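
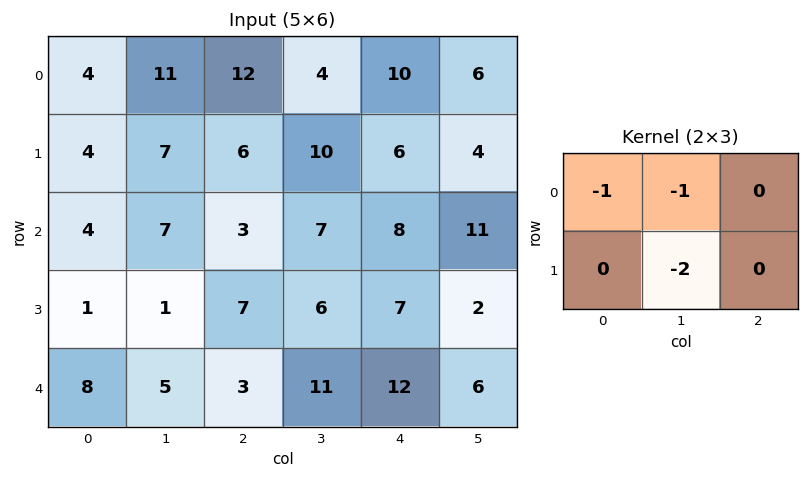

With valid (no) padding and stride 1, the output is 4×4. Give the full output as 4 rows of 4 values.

-29 -35 -36 -26
-25 -19 -30 -32
-13 -24 -22 -29
-12 -14 -35 -37

Output[0,0]: The receptive field on the input at this output position is [4 11 12 / 4 7 6]. Elementwise product with the kernel and sum: 4·-1 + 11·-1 + 7·-2.
Output[0,1]: The receptive field on the input at this output position is [11 12 4 / 7 6 10]. Elementwise product with the kernel and sum: 11·-1 + 12·-1 + 6·-2.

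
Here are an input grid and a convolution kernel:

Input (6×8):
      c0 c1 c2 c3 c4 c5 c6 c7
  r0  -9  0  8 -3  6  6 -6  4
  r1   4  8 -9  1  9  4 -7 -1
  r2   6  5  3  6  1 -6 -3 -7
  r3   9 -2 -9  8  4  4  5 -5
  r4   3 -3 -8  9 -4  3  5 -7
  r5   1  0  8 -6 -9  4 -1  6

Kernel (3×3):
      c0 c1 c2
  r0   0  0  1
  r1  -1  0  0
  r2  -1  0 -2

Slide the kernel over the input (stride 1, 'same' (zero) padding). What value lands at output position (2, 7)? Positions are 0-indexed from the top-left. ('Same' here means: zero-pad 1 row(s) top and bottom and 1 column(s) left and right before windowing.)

-2

The receptive field on the zero-padded input at this output position is [-7 -1 0 / -3 -7 0 / 5 -5 0]. Elementwise product with the kernel and sum: 0·1 + -3·-1 + 5·-1 + 0·-2.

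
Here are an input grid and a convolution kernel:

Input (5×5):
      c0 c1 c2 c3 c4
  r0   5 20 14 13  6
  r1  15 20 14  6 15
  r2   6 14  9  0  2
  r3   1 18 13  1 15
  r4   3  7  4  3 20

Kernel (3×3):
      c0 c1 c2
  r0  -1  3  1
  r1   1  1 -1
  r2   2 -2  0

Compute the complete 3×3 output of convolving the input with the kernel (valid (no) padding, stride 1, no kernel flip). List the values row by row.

Output[0,0]: The receptive field on the input at this output position is [5 20 14 / 15 20 14 / 6 14 9]. Elementwise product with the kernel and sum: 5·-1 + 20·3 + 14·1 + 15·1 + 20·1 + 14·-1 + 6·2 + 14·-2.
Output[0,1]: The receptive field on the input at this output position is [20 14 13 / 20 14 6 / 14 9 0]. Elementwise product with the kernel and sum: 20·-1 + 14·3 + 13·1 + 20·1 + 14·1 + 6·-1 + 14·2 + 9·-2.

74 73 54
36 61 50
43 49 -6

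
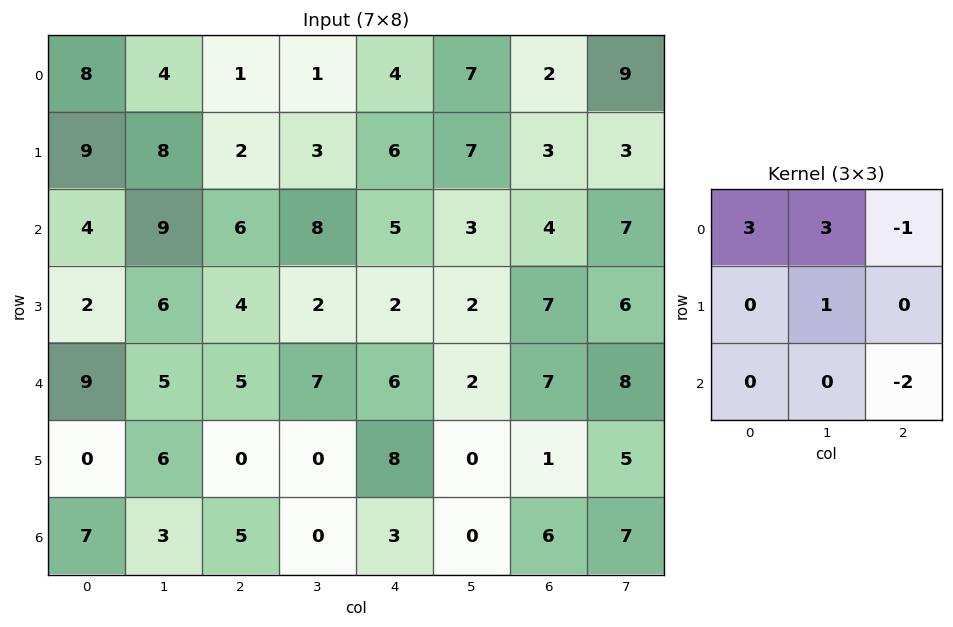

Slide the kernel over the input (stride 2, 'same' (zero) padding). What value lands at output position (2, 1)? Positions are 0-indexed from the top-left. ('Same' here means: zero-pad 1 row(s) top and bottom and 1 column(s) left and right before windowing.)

The receptive field on the zero-padded input at this output position is [6 4 2 / 5 5 7 / 6 0 0]. Elementwise product with the kernel and sum: 6·3 + 4·3 + 2·-1 + 5·1 + 0·-2.

33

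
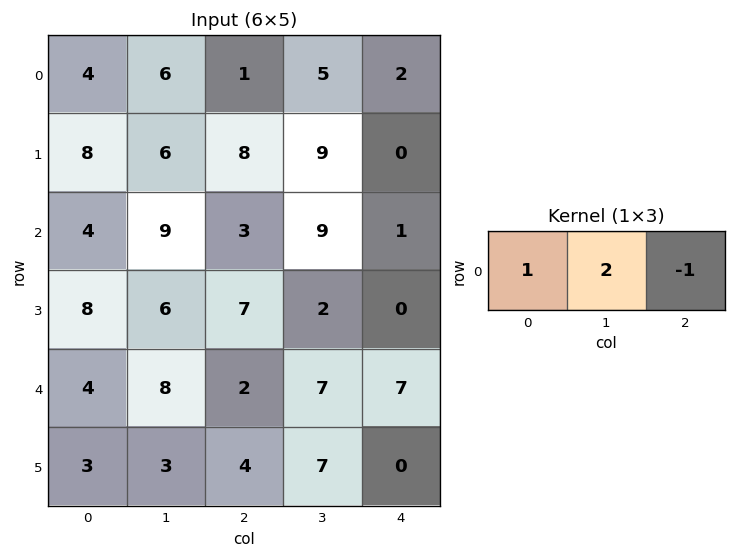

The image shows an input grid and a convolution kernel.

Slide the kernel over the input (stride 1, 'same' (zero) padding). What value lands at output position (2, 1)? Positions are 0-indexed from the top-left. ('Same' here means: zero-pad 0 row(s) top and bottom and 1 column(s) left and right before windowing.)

19

The receptive field on the zero-padded input at this output position is [4 9 3]. Elementwise product with the kernel and sum: 4·1 + 9·2 + 3·-1.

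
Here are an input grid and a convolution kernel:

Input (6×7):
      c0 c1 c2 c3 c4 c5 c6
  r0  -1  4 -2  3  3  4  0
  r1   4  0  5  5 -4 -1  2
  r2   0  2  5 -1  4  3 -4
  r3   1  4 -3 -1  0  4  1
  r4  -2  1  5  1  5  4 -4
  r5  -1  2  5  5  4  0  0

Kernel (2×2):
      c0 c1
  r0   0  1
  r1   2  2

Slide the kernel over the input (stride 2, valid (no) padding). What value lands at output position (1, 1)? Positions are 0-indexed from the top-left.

-9

The receptive field on the input at this output position is [5 -1 / -3 -1]. Elementwise product with the kernel and sum: -1·1 + -3·2 + -1·2.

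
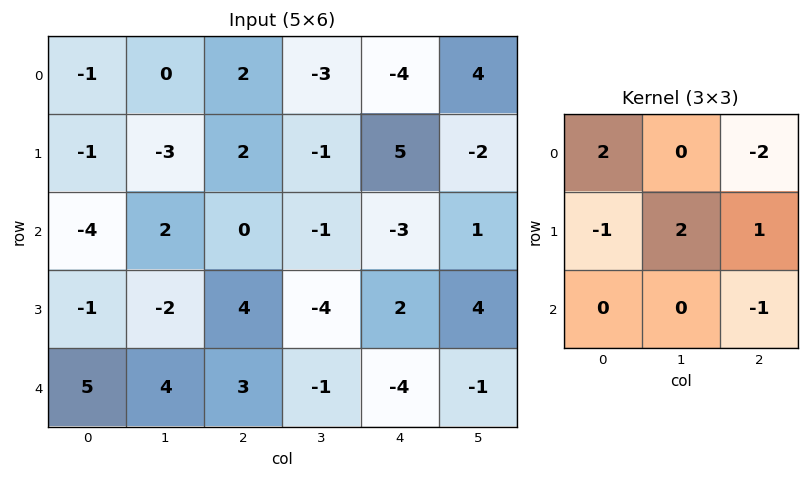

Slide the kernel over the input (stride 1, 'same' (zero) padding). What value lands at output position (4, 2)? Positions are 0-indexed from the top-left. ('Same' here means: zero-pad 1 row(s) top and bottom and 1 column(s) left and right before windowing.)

The receptive field on the zero-padded input at this output position is [-2 4 -4 / 4 3 -1 / 0 0 0]. Elementwise product with the kernel and sum: -2·2 + -4·-2 + 4·-1 + 3·2 + -1·1 + 0·-1.

5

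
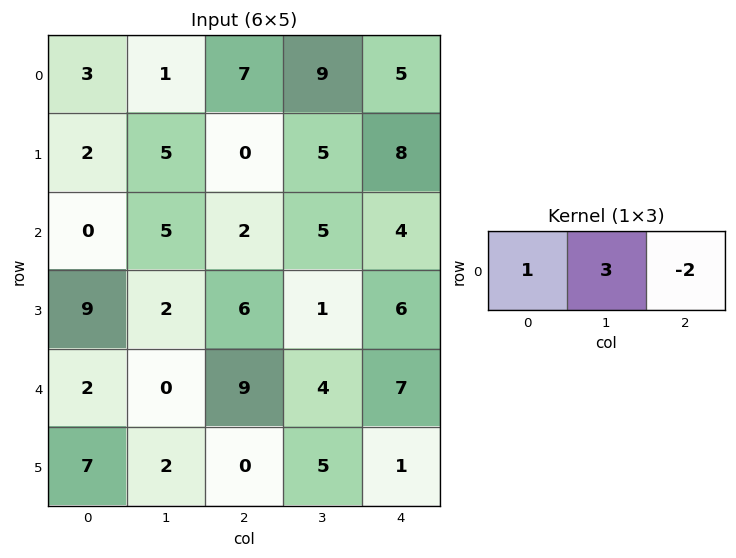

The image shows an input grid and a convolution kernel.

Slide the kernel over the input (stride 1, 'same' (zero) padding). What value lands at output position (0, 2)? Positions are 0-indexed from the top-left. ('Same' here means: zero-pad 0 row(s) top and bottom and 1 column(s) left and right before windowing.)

4

The receptive field on the zero-padded input at this output position is [1 7 9]. Elementwise product with the kernel and sum: 1·1 + 7·3 + 9·-2.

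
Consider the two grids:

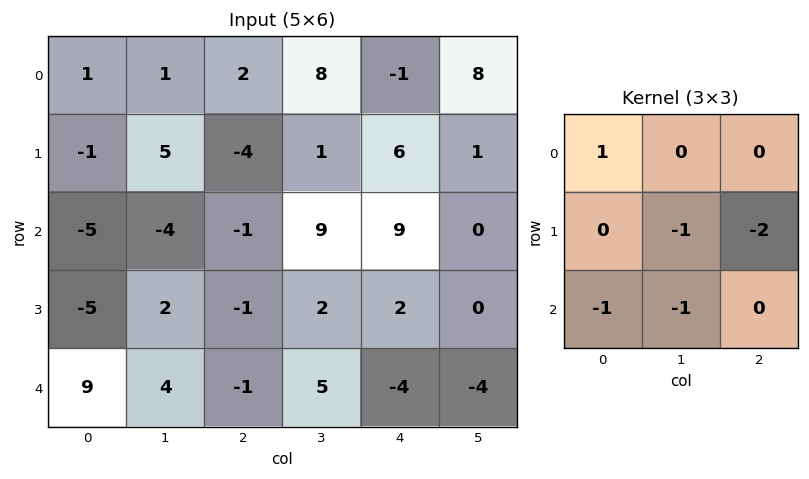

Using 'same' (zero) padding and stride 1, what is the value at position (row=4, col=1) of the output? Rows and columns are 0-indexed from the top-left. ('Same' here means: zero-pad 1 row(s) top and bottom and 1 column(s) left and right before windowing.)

-7

The receptive field on the zero-padded input at this output position is [-5 2 -1 / 9 4 -1 / 0 0 0]. Elementwise product with the kernel and sum: -5·1 + 4·-1 + -1·-2 + 0·-1 + 0·-1.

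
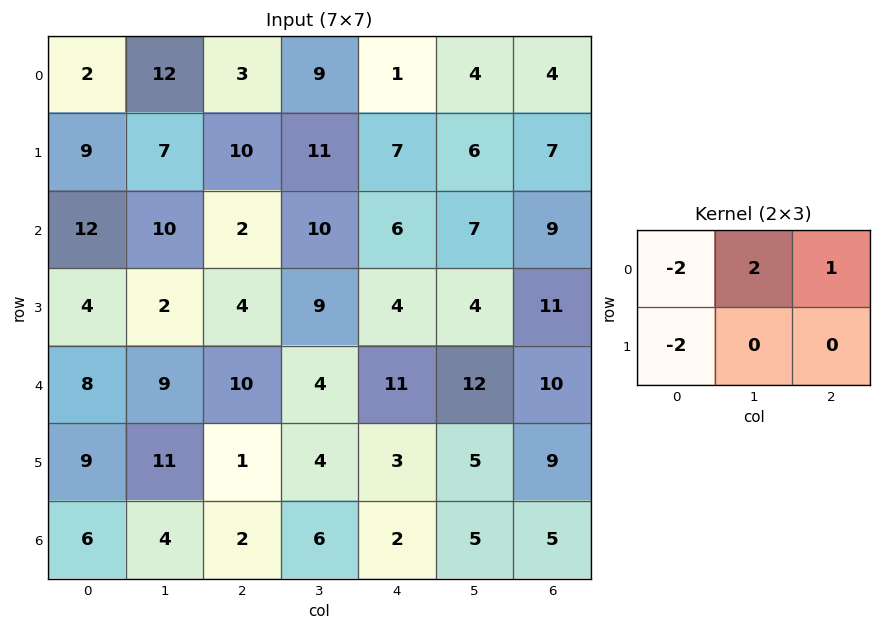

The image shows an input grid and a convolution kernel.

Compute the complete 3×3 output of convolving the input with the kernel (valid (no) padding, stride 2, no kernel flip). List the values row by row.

Output[0,0]: The receptive field on the input at this output position is [2 12 3 / 9 7 10]. Elementwise product with the kernel and sum: 2·-2 + 12·2 + 3·1 + 9·-2.
Output[0,1]: The receptive field on the input at this output position is [3 9 1 / 10 11 7]. Elementwise product with the kernel and sum: 3·-2 + 9·2 + 1·1 + 10·-2.

5 -7 -4
-10 14 3
-6 -3 6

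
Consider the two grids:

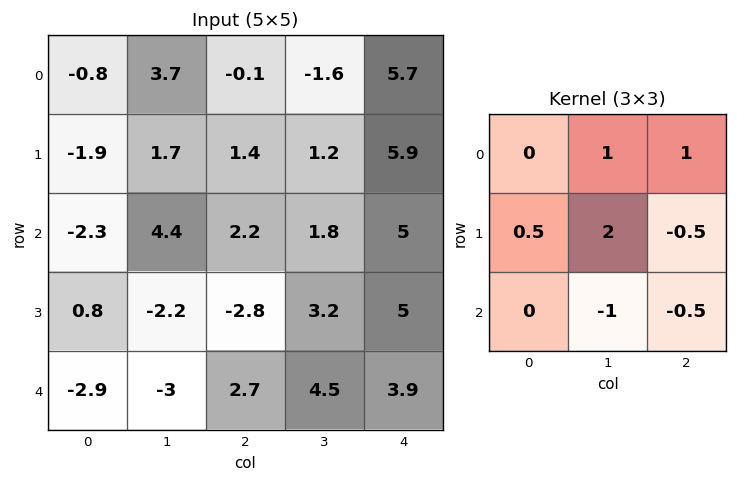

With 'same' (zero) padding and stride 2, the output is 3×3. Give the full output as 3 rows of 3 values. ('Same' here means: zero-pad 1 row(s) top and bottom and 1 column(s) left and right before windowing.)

Output[0,0]: The receptive field on the zero-padded input at this output position is [0 0 0 / 0 -0.8 3.7 / 0 -1.9 1.7]. Elementwise product with the kernel and sum: 0·1 + 0·1 + 0·0.5 + -0.8·2 + 3.7·-0.5 + -1.9·-1 + 1.7·-0.5.

-2.4 0.45 4.7
-6.7 9.5 11.8
-5.7 2.05 15.05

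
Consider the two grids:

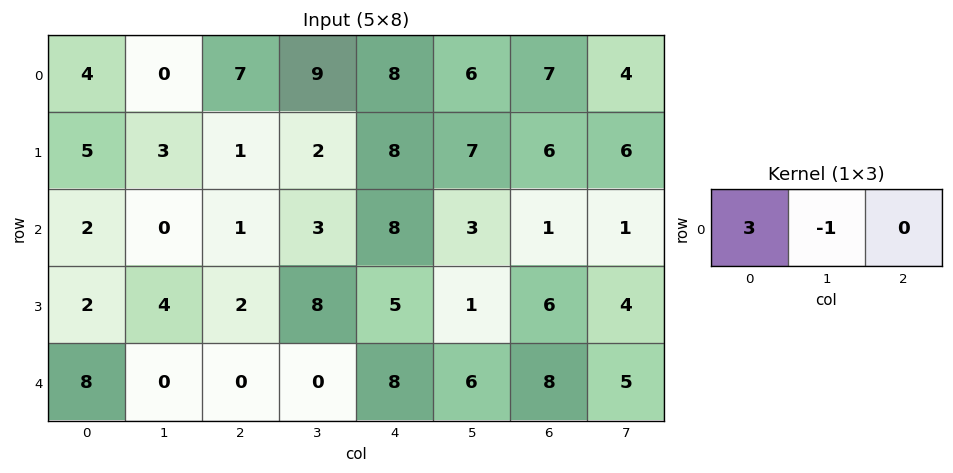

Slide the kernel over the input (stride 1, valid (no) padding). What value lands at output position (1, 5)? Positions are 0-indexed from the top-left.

The receptive field on the input at this output position is [7 6 6]. Elementwise product with the kernel and sum: 7·3 + 6·-1.

15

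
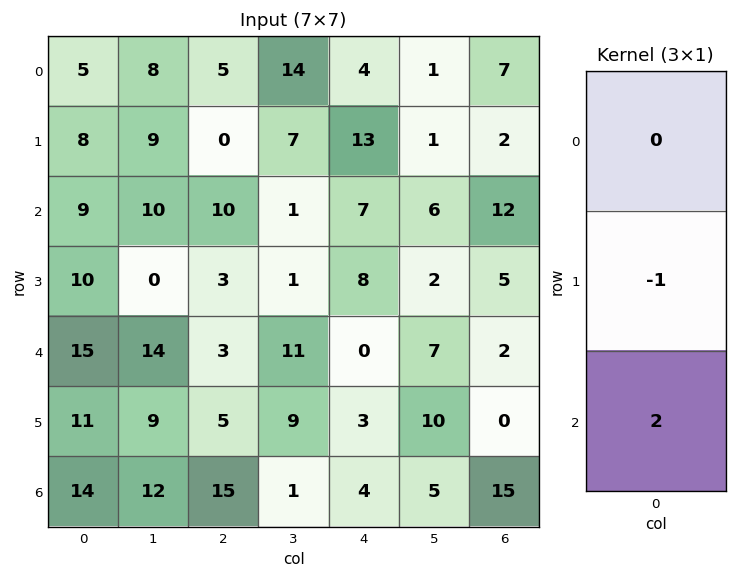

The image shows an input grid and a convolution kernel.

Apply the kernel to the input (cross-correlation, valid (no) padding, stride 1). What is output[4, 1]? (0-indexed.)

The receptive field on the input at this output position is [14 / 9 / 12]. Elementwise product with the kernel and sum: 9·-1 + 12·2.

15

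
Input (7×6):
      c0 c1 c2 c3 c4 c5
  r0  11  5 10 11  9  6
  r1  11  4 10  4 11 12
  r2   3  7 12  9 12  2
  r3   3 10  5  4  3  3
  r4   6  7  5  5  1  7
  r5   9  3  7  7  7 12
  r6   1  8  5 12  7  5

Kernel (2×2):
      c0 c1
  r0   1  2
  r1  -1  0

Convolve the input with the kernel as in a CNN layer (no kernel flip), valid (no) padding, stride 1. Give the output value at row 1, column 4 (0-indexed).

The receptive field on the input at this output position is [11 12 / 12 2]. Elementwise product with the kernel and sum: 11·1 + 12·2 + 12·-1.

23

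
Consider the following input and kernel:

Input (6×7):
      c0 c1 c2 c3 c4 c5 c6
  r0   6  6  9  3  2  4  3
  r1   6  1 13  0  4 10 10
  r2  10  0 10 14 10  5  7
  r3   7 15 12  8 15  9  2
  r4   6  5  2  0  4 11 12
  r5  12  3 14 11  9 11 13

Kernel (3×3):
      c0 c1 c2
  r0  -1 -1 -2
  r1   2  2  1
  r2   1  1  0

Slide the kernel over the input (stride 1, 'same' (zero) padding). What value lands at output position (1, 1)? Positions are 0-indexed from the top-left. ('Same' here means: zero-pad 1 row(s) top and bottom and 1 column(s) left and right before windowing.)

The receptive field on the zero-padded input at this output position is [6 6 9 / 6 1 13 / 10 0 10]. Elementwise product with the kernel and sum: 6·-1 + 6·-1 + 9·-2 + 6·2 + 1·2 + 13·1 + 10·1 + 0·1.

7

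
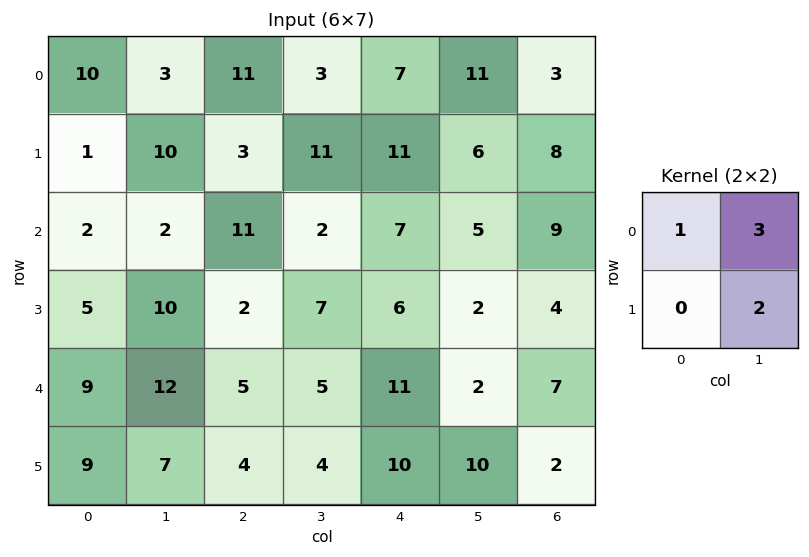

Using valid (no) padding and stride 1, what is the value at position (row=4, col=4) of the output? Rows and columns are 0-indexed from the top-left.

37

The receptive field on the input at this output position is [11 2 / 10 10]. Elementwise product with the kernel and sum: 11·1 + 2·3 + 10·2.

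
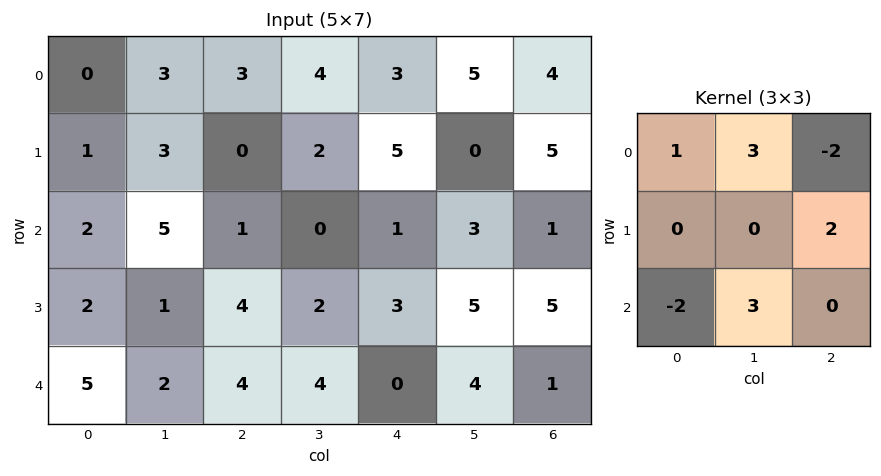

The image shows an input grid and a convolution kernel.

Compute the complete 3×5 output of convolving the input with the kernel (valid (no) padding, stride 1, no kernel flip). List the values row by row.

14 1 17 6 27
11 9 -4 28 6
19 20 9 -1 30

Output[0,0]: The receptive field on the input at this output position is [0 3 3 / 1 3 0 / 2 5 1]. Elementwise product with the kernel and sum: 0·1 + 3·3 + 3·-2 + 0·2 + 2·-2 + 5·3.
Output[0,1]: The receptive field on the input at this output position is [3 3 4 / 3 0 2 / 5 1 0]. Elementwise product with the kernel and sum: 3·1 + 3·3 + 4·-2 + 2·2 + 5·-2 + 1·3.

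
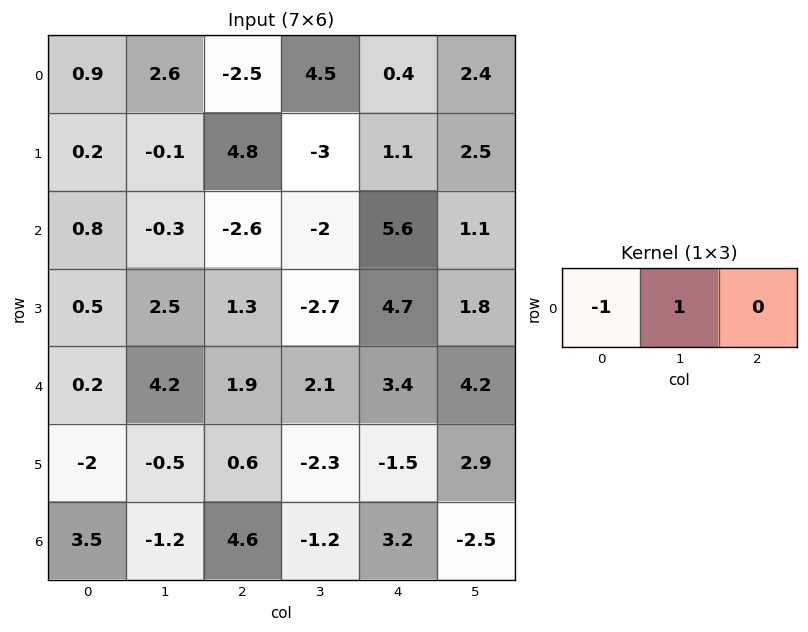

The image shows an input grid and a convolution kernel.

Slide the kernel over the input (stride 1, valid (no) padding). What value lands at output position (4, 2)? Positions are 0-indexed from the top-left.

0.2

The receptive field on the input at this output position is [1.9 2.1 3.4]. Elementwise product with the kernel and sum: 1.9·-1 + 2.1·1.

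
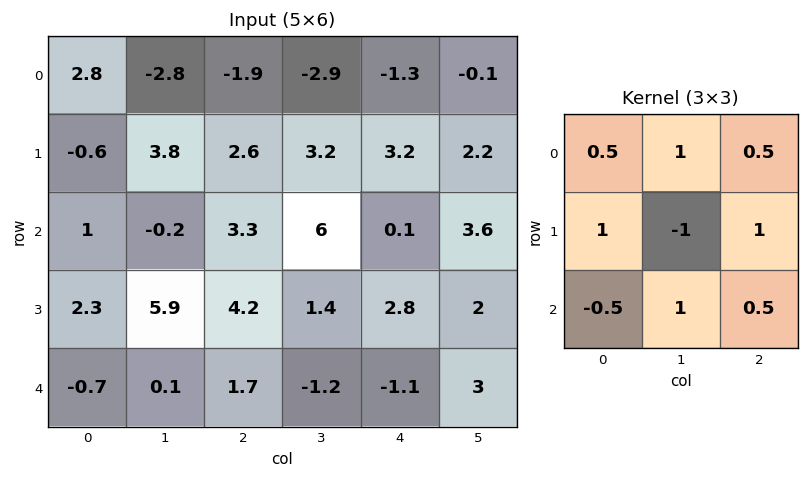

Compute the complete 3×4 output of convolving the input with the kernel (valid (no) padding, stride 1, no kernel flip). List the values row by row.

Output[0,0]: The receptive field on the input at this output position is [2.8 -2.8 -1.9 / -0.6 3.8 2.6 / 1 -0.2 3.3]. Elementwise product with the kernel and sum: 2.8·0.5 + -2.8·1 + -1.9·0.5 + -0.6·1 + 3.8·-1 + 2.6·1 + 1·-0.5 + -0.2·1 + 3.3·0.5.
Output[0,1]: The receptive field on the input at this output position is [-2.8 -1.9 -2.9 / 3.8 2.6 3.2 / -0.2 3.3 6]. Elementwise product with the kernel and sum: -2.8·0.5 + -1.9·1 + -2.9·0.5 + 3.8·1 + 2.6·-1 + 3.2·1 + -0.2·-0.5 + 3.3·1 + 6·0.5.

-3.2 6.05 2.5 -1.7
16.15 10.55 4.2 18.5
3.85 10.35 10.7 6.5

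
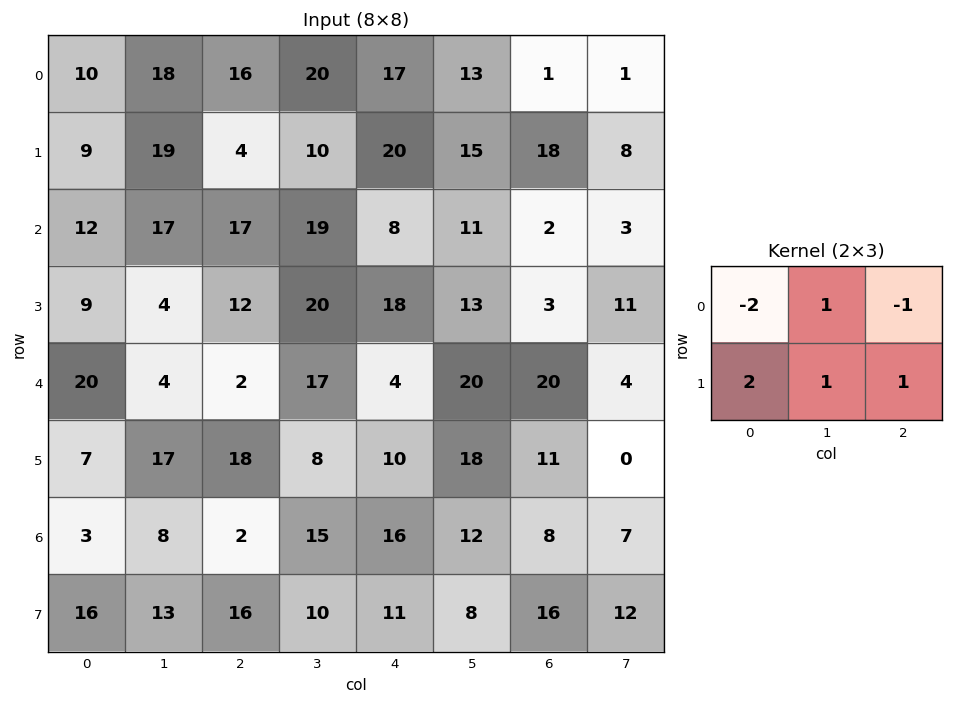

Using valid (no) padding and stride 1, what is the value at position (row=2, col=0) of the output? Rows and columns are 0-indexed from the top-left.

10

The receptive field on the input at this output position is [12 17 17 / 9 4 12]. Elementwise product with the kernel and sum: 12·-2 + 17·1 + 17·-1 + 9·2 + 4·1 + 12·1.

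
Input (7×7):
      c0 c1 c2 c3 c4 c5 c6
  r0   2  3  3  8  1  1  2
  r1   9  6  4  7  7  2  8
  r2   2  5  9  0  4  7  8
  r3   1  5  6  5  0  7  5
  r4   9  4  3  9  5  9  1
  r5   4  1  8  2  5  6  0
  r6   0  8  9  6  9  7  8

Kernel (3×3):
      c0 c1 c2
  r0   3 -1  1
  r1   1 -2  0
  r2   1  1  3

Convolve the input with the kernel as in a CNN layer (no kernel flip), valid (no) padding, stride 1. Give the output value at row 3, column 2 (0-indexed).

The receptive field on the input at this output position is [6 5 0 / 3 9 5 / 8 2 5]. Elementwise product with the kernel and sum: 6·3 + 5·-1 + 0·1 + 3·1 + 9·-2 + 8·1 + 2·1 + 5·3.

23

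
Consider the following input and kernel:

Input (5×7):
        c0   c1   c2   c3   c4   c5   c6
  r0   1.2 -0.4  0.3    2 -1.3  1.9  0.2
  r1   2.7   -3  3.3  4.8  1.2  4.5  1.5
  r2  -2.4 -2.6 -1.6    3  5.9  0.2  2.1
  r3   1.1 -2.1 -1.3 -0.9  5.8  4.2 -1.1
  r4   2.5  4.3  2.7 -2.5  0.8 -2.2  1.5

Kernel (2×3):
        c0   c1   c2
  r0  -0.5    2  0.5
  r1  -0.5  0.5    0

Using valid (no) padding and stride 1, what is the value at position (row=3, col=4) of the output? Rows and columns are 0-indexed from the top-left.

3.45

The receptive field on the input at this output position is [5.8 4.2 -1.1 / 0.8 -2.2 1.5]. Elementwise product with the kernel and sum: 5.8·-0.5 + 4.2·2 + -1.1·0.5 + 0.8·-0.5 + -2.2·0.5.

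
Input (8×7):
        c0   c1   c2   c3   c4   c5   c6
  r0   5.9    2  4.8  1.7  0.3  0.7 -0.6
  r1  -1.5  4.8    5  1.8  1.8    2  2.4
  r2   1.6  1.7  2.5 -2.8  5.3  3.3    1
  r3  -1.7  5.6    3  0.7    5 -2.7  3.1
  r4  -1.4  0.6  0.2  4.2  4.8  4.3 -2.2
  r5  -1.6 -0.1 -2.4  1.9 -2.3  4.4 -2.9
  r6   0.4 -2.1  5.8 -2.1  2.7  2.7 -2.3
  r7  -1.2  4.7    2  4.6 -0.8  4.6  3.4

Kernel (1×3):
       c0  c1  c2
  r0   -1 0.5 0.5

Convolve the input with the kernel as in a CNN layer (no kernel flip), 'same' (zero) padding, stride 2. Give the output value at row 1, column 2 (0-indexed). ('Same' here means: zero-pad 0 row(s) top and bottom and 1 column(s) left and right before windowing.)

The receptive field on the zero-padded input at this output position is [-2.8 5.3 3.3]. Elementwise product with the kernel and sum: -2.8·-1 + 5.3·0.5 + 3.3·0.5.

7.1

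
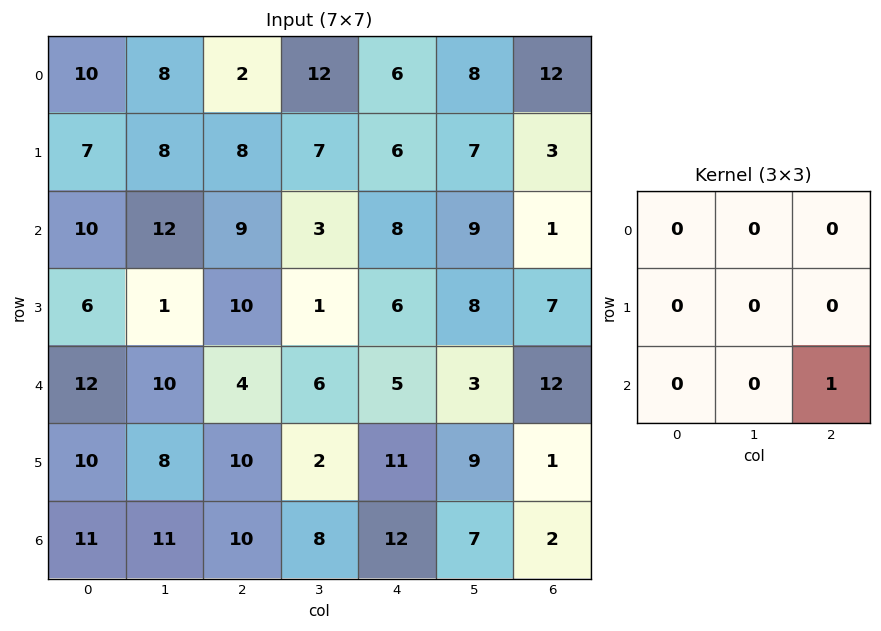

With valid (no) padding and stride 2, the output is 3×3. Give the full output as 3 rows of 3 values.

9 8 1
4 5 12
10 12 2

Output[0,0]: The receptive field on the input at this output position is [10 8 2 / 7 8 8 / 10 12 9]. Elementwise product with the kernel and sum: 9·1.
Output[0,1]: The receptive field on the input at this output position is [2 12 6 / 8 7 6 / 9 3 8]. Elementwise product with the kernel and sum: 8·1.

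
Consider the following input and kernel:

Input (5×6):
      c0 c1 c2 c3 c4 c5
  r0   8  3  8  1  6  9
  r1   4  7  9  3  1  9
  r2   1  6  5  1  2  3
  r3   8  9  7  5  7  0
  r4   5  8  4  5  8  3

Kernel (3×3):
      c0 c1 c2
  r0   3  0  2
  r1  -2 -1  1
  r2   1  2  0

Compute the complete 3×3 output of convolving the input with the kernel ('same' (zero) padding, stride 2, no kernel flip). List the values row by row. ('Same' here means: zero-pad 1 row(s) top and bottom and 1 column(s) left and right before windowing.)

Output[0,0]: The receptive field on the zero-padded input at this output position is [0 0 0 / 0 8 3 / 0 4 7]. Elementwise product with the kernel and sum: 0·3 + 0·2 + 0·-2 + 8·-1 + 3·1 + 0·1 + 4·2.

3 12 6
35 34 45
21 22 0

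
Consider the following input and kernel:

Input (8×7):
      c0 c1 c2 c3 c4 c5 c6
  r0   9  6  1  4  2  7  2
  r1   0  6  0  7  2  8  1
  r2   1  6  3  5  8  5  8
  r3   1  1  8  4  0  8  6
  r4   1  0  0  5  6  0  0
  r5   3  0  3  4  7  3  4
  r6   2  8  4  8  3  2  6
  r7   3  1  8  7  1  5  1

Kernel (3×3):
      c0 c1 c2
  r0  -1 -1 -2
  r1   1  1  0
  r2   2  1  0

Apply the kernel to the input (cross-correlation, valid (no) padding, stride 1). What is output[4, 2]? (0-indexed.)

6

The receptive field on the input at this output position is [0 5 6 / 3 4 7 / 4 8 3]. Elementwise product with the kernel and sum: 0·-1 + 5·-1 + 6·-2 + 3·1 + 4·1 + 4·2 + 8·1.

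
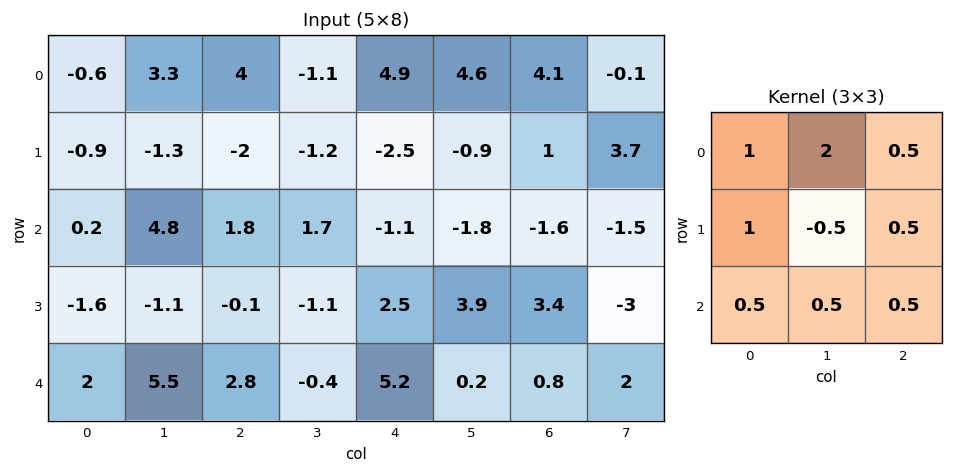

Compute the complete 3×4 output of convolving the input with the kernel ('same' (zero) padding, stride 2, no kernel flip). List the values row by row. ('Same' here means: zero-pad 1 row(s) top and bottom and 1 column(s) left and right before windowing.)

Output[0,0]: The receptive field on the zero-padded input at this output position is [0 0 0 / 0 -0.6 3.3 / 0 -0.9 -1.3]. Elementwise product with the kernel and sum: 0·1 + 0·2 + 0·0.5 + 0·1 + -0.6·-0.5 + 3.3·0.5 + 0·0.5 + -0.9·0.5 + -1.3·0.5.

0.85 -1.5 -3.55 4.4
-1.5 -2.3 -2.65 3.35
-2 2.05 2.95 10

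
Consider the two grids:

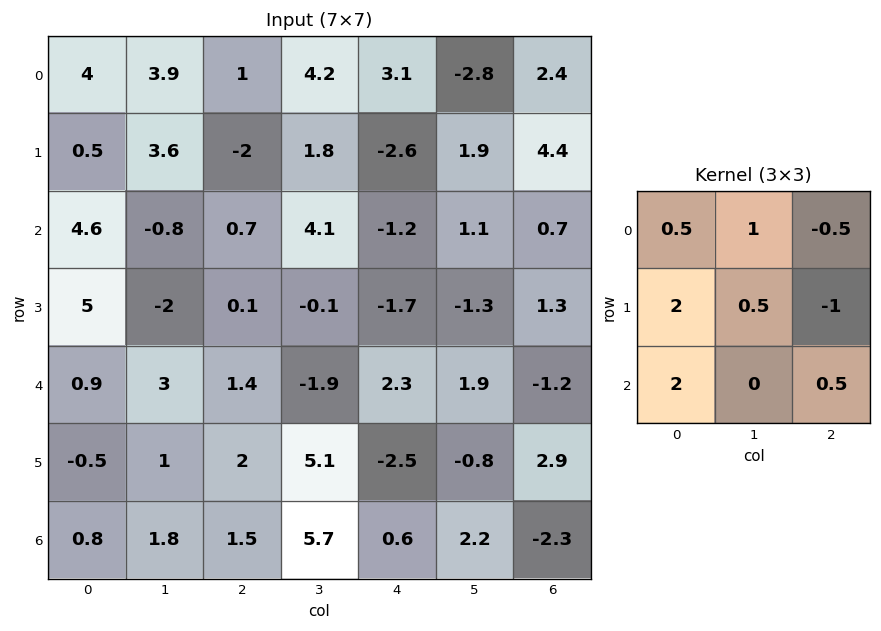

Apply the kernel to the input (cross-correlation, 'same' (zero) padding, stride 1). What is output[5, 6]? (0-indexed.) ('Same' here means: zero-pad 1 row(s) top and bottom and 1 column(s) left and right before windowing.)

The receptive field on the zero-padded input at this output position is [1.9 -1.2 0 / -0.8 2.9 0 / 2.2 -2.3 0]. Elementwise product with the kernel and sum: 1.9·0.5 + -1.2·1 + 0·-0.5 + -0.8·2 + 2.9·0.5 + 0·-1 + 2.2·2 + 0·0.5.

4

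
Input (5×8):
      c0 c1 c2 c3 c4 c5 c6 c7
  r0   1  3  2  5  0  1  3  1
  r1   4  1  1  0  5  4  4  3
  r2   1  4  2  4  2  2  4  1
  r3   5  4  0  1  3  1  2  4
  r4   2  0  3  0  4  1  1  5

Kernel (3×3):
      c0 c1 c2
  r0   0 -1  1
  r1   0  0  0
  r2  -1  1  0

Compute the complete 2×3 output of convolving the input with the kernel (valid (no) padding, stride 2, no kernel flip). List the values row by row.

Output[0,0]: The receptive field on the input at this output position is [1 3 2 / 4 1 1 / 1 4 2]. Elementwise product with the kernel and sum: 3·-1 + 2·1 + 1·-1 + 4·1.
Output[0,1]: The receptive field on the input at this output position is [2 5 0 / 1 0 5 / 2 4 2]. Elementwise product with the kernel and sum: 5·-1 + 0·1 + 2·-1 + 4·1.

2 -3 2
-4 -5 -1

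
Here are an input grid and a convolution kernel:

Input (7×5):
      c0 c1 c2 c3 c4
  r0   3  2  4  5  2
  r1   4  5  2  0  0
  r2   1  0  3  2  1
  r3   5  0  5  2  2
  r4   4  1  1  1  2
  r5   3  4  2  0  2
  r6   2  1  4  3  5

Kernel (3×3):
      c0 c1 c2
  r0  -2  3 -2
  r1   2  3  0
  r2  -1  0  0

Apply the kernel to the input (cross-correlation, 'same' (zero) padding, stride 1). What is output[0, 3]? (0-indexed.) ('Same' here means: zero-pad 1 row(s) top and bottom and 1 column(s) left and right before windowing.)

The receptive field on the zero-padded input at this output position is [0 0 0 / 4 5 2 / 2 0 0]. Elementwise product with the kernel and sum: 0·-2 + 0·3 + 0·-2 + 4·2 + 5·3 + 2·-1.

21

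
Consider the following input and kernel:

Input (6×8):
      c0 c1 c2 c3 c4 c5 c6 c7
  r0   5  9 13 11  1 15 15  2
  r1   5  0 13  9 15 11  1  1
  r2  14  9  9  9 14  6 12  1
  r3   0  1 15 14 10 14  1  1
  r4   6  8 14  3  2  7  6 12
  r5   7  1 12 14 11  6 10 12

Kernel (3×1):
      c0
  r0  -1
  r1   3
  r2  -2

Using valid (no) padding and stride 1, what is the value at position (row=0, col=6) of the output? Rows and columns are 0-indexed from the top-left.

-36

The receptive field on the input at this output position is [15 / 1 / 12]. Elementwise product with the kernel and sum: 15·-1 + 1·3 + 12·-2.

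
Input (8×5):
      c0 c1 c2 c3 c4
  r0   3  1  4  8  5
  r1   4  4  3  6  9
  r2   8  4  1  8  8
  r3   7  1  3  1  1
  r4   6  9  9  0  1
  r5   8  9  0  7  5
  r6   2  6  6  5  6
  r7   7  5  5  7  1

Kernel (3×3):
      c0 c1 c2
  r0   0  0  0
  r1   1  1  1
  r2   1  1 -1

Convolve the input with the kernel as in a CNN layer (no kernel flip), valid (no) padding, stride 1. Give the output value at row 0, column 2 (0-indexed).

19

The receptive field on the input at this output position is [4 8 5 / 3 6 9 / 1 8 8]. Elementwise product with the kernel and sum: 3·1 + 6·1 + 9·1 + 1·1 + 8·1 + 8·-1.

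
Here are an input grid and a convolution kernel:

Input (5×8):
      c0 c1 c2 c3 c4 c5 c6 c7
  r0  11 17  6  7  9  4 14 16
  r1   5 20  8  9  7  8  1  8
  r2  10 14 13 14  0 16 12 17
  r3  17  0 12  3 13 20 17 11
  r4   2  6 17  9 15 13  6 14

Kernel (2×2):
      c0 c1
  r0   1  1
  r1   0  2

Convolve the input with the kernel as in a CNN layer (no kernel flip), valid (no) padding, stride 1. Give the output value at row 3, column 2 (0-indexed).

33

The receptive field on the input at this output position is [12 3 / 17 9]. Elementwise product with the kernel and sum: 12·1 + 3·1 + 9·2.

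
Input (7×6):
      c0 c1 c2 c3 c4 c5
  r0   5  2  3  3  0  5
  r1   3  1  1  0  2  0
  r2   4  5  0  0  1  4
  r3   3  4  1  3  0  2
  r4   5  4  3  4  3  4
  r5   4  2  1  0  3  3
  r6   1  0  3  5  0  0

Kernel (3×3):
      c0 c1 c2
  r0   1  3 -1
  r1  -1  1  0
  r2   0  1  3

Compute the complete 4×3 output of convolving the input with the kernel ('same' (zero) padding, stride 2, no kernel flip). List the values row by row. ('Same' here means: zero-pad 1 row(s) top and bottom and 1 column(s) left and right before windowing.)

11 2 -1
27 9 13
20 4 12
11 8 1

Output[0,0]: The receptive field on the zero-padded input at this output position is [0 0 0 / 0 5 2 / 0 3 1]. Elementwise product with the kernel and sum: 0·1 + 0·3 + 0·-1 + 0·-1 + 5·1 + 3·1 + 1·3.
Output[0,1]: The receptive field on the zero-padded input at this output position is [0 0 0 / 2 3 3 / 1 1 0]. Elementwise product with the kernel and sum: 0·1 + 0·3 + 0·-1 + 2·-1 + 3·1 + 1·1 + 0·3.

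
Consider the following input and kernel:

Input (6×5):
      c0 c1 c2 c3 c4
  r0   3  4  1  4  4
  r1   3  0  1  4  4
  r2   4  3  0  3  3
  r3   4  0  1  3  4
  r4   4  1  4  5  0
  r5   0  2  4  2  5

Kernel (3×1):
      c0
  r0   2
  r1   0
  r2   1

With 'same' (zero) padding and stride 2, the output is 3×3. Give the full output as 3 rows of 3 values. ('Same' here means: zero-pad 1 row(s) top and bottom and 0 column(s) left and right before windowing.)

3 1 4
10 3 12
8 6 13

Output[0,0]: The receptive field on the zero-padded input at this output position is [0 / 3 / 3]. Elementwise product with the kernel and sum: 0·2 + 3·1.
Output[0,1]: The receptive field on the zero-padded input at this output position is [0 / 1 / 1]. Elementwise product with the kernel and sum: 0·2 + 1·1.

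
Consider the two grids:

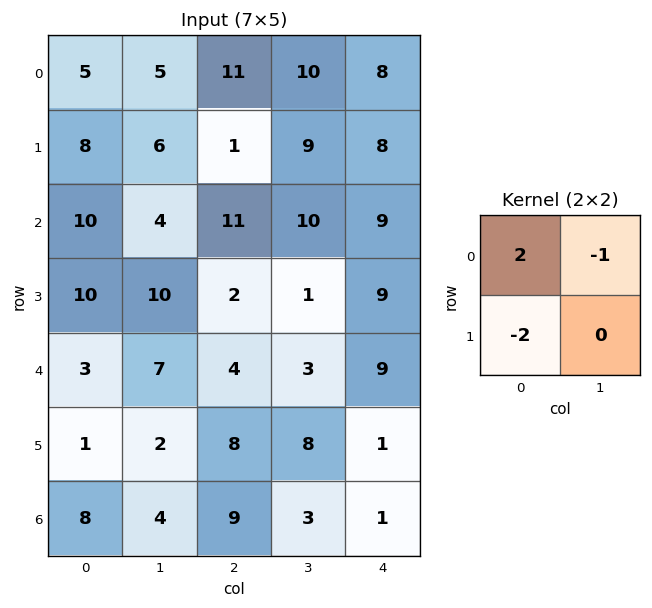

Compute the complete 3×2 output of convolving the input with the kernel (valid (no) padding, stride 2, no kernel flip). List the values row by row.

-11 10
-4 8
-3 -11

Output[0,0]: The receptive field on the input at this output position is [5 5 / 8 6]. Elementwise product with the kernel and sum: 5·2 + 5·-1 + 8·-2.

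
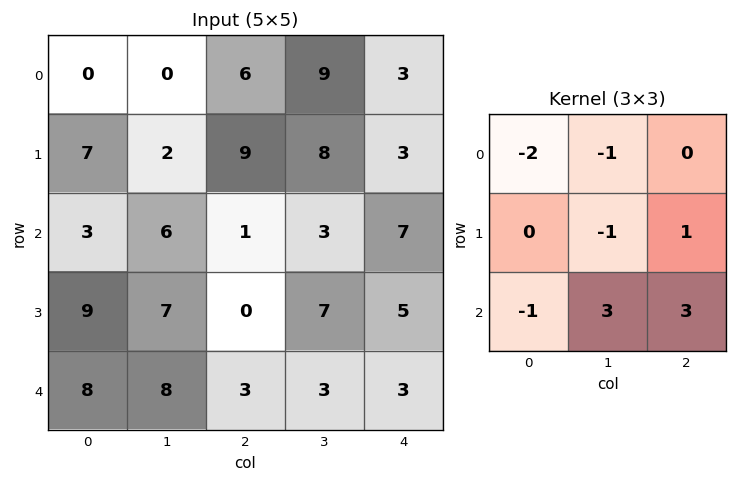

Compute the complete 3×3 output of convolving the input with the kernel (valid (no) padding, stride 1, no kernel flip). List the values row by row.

25 -1 3
-9 3 14
6 4 8

Output[0,0]: The receptive field on the input at this output position is [0 0 6 / 7 2 9 / 3 6 1]. Elementwise product with the kernel and sum: 0·-2 + 0·-1 + 2·-1 + 9·1 + 3·-1 + 6·3 + 1·3.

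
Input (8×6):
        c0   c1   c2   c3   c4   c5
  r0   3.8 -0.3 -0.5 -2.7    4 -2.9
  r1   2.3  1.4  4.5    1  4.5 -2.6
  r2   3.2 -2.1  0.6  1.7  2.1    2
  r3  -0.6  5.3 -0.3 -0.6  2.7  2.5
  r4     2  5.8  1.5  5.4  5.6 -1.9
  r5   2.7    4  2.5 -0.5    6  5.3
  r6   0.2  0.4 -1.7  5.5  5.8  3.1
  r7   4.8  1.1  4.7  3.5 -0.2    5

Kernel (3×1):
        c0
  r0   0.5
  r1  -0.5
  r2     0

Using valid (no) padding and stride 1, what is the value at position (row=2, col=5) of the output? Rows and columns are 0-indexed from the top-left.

The receptive field on the input at this output position is [2 / 2.5 / -1.9]. Elementwise product with the kernel and sum: 2·0.5 + 2.5·-0.5.

-0.25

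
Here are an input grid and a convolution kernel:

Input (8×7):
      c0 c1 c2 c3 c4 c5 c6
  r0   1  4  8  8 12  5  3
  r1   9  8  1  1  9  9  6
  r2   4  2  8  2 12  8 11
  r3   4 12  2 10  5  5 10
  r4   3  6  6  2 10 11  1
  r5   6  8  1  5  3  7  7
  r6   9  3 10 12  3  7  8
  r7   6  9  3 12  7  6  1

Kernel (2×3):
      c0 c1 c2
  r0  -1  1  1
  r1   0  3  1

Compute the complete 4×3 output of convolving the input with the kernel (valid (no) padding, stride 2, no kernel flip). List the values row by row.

Output[0,0]: The receptive field on the input at this output position is [1 4 8 / 9 8 1]. Elementwise product with the kernel and sum: 1·-1 + 4·1 + 8·1 + 8·3 + 1·1.

36 24 29
44 41 32
34 24 30
34 48 31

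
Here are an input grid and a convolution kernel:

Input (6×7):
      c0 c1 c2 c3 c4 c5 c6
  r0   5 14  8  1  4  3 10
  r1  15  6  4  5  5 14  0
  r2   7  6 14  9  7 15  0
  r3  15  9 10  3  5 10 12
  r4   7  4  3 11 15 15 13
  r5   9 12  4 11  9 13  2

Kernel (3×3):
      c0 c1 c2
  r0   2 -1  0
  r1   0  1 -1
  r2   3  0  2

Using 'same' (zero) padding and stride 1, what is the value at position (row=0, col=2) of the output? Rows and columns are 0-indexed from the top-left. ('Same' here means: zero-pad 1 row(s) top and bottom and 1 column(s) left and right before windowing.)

The receptive field on the zero-padded input at this output position is [0 0 0 / 14 8 1 / 6 4 5]. Elementwise product with the kernel and sum: 0·2 + 0·-1 + 8·1 + 1·-1 + 6·3 + 5·2.

35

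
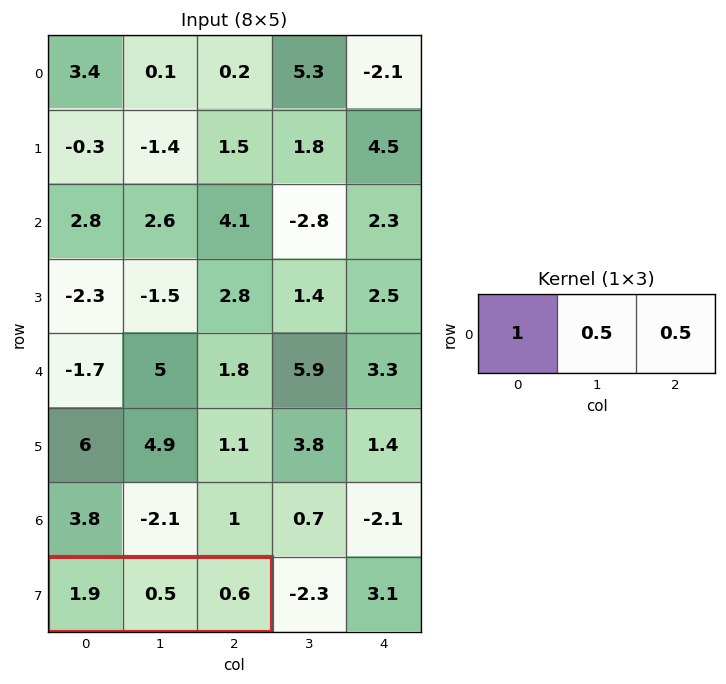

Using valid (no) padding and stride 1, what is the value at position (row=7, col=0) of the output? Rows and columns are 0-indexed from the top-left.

The receptive field on the input at this output position is [1.9 0.5 0.6]. Elementwise product with the kernel and sum: 1.9·1 + 0.5·0.5 + 0.6·0.5.

2.45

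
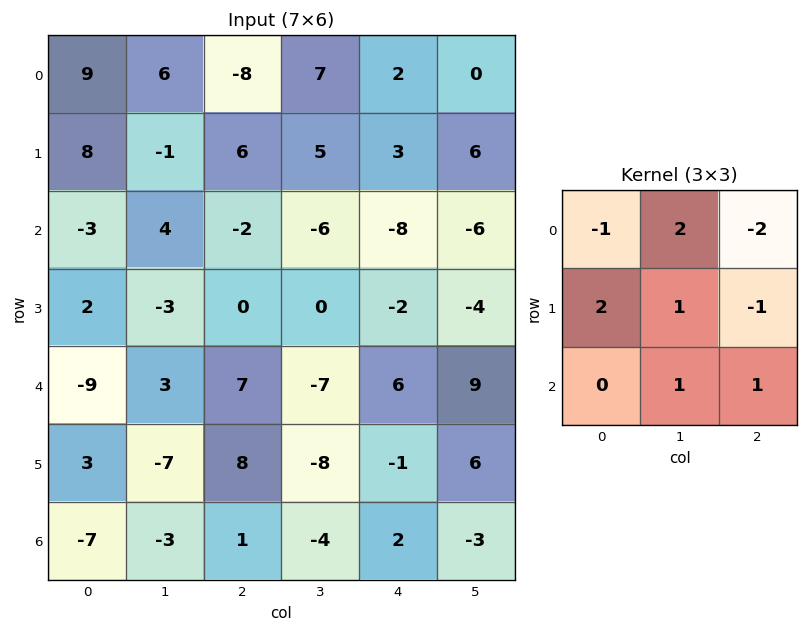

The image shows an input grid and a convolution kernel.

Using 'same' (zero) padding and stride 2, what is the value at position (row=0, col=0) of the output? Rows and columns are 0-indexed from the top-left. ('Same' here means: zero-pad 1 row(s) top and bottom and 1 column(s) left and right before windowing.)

The receptive field on the zero-padded input at this output position is [0 0 0 / 0 9 6 / 0 8 -1]. Elementwise product with the kernel and sum: 0·-1 + 0·2 + 0·-2 + 0·2 + 9·1 + 6·-1 + 8·1 + -1·1.

10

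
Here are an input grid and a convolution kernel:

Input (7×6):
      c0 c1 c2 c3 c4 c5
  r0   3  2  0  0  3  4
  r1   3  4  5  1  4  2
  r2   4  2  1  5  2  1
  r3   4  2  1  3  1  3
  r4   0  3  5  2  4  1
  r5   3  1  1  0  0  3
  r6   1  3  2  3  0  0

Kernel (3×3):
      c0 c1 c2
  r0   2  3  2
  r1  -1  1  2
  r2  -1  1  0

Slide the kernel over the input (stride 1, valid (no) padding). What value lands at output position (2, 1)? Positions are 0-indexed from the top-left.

24

The receptive field on the input at this output position is [2 1 5 / 2 1 3 / 3 5 2]. Elementwise product with the kernel and sum: 2·2 + 1·3 + 5·2 + 2·-1 + 1·1 + 3·2 + 3·-1 + 5·1.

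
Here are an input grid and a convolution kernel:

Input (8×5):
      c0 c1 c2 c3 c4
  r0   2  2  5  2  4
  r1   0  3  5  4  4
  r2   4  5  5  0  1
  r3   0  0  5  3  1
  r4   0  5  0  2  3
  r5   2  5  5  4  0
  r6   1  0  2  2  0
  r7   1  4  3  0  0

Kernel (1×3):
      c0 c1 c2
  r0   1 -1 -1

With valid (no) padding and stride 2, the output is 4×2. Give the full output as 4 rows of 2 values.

-5 -1
-6 4
-5 -5
-1 0

Output[0,0]: The receptive field on the input at this output position is [2 2 5]. Elementwise product with the kernel and sum: 2·1 + 2·-1 + 5·-1.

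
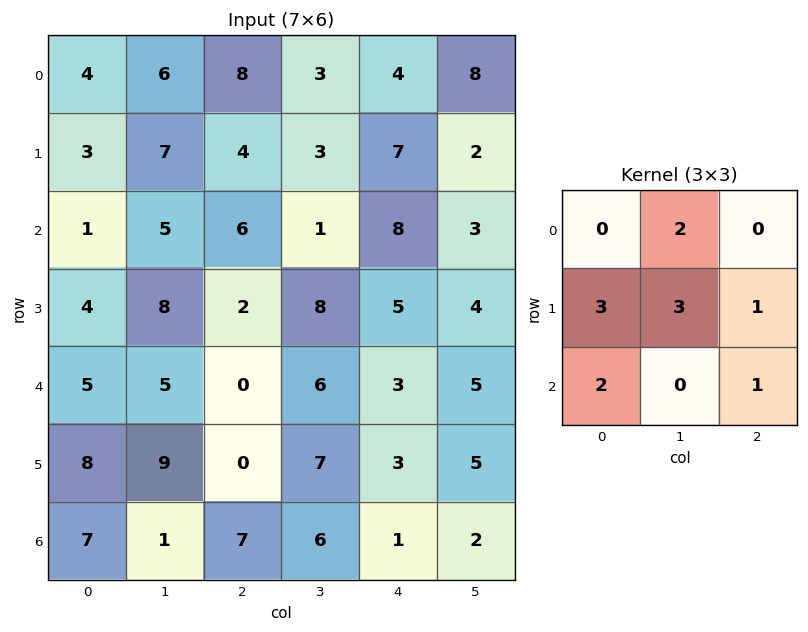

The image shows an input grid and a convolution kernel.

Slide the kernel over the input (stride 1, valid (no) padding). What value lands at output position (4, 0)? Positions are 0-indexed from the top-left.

The receptive field on the input at this output position is [5 5 0 / 8 9 0 / 7 1 7]. Elementwise product with the kernel and sum: 5·2 + 8·3 + 9·3 + 0·1 + 7·2 + 7·1.

82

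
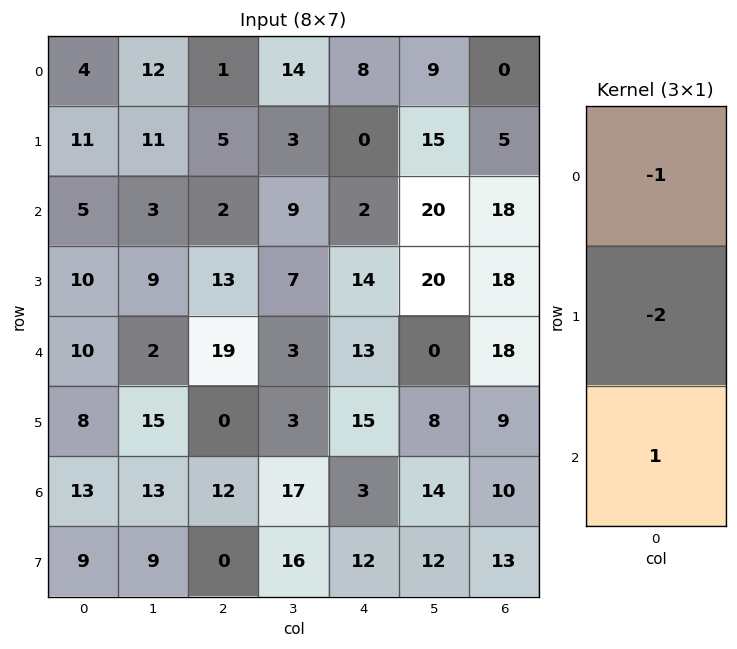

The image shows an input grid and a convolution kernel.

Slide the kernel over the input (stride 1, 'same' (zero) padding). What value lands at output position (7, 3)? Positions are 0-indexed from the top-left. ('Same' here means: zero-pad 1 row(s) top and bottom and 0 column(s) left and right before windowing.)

The receptive field on the zero-padded input at this output position is [17 / 16 / 0]. Elementwise product with the kernel and sum: 17·-1 + 16·-2 + 0·1.

-49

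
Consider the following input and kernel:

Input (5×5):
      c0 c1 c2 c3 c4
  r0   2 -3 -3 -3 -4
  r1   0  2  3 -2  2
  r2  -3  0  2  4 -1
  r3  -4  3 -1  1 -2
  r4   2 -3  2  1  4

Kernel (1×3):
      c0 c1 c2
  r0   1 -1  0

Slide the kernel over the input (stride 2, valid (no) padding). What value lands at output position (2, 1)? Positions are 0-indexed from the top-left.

1

The receptive field on the input at this output position is [2 1 4]. Elementwise product with the kernel and sum: 2·1 + 1·-1.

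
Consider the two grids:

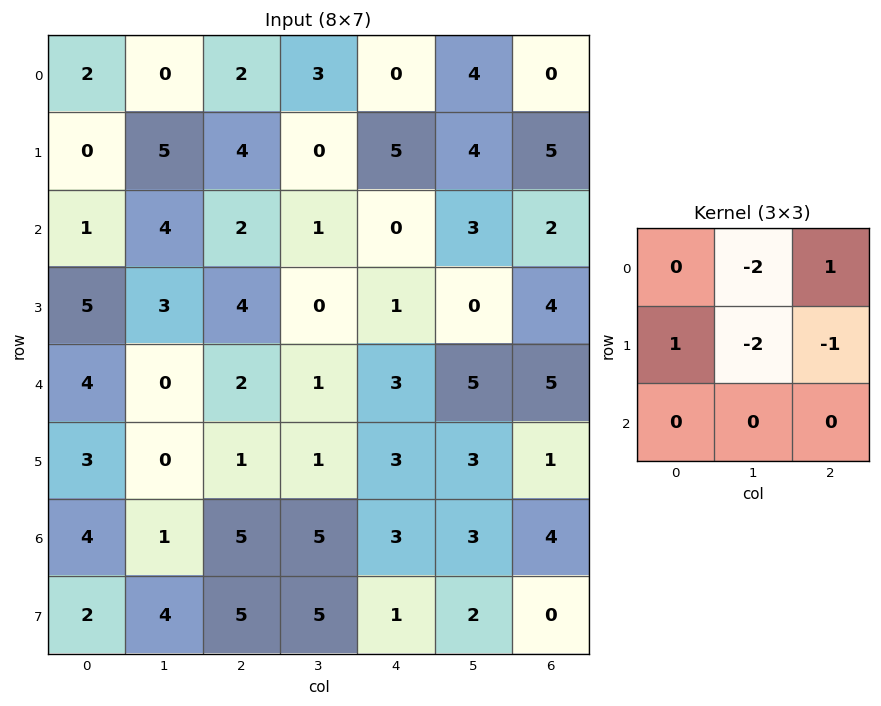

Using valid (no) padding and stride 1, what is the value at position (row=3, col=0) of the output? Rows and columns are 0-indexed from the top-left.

0

The receptive field on the input at this output position is [5 3 4 / 4 0 2 / 3 0 1]. Elementwise product with the kernel and sum: 3·-2 + 4·1 + 4·1 + 0·-2 + 2·-1.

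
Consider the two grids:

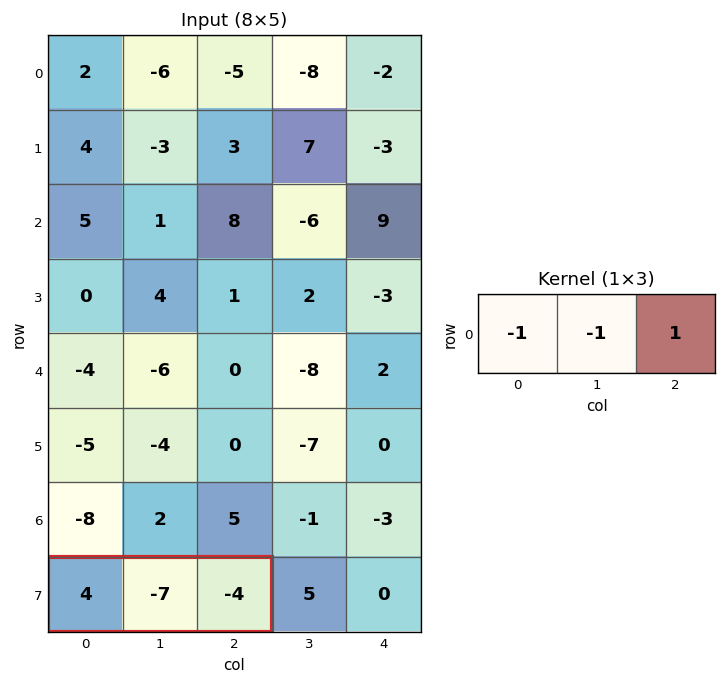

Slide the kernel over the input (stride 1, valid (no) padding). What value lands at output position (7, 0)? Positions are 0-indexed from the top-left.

The receptive field on the input at this output position is [4 -7 -4]. Elementwise product with the kernel and sum: 4·-1 + -7·-1 + -4·1.

-1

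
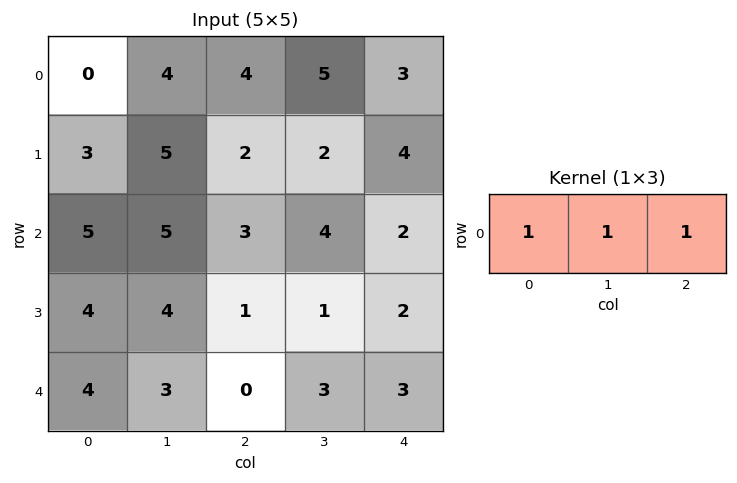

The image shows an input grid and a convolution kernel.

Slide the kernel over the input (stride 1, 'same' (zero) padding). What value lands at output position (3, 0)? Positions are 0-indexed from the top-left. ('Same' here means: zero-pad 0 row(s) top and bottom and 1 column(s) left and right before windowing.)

8

The receptive field on the zero-padded input at this output position is [0 4 4]. Elementwise product with the kernel and sum: 0·1 + 4·1 + 4·1.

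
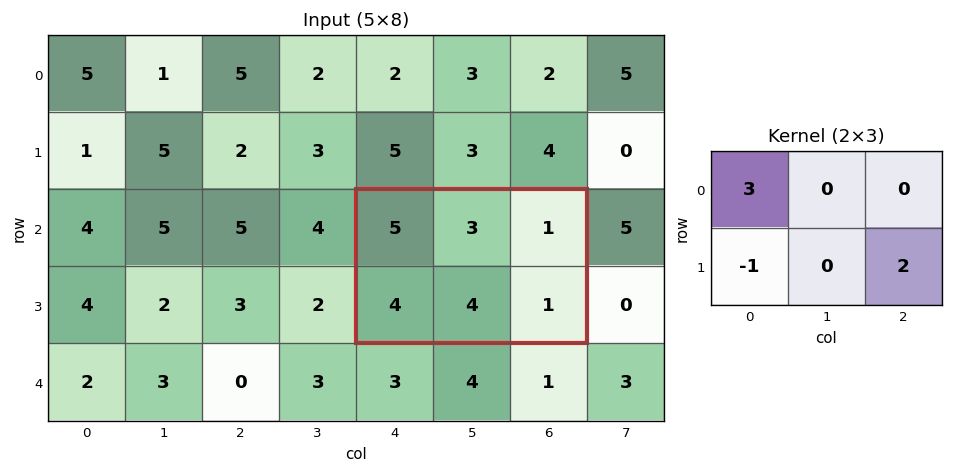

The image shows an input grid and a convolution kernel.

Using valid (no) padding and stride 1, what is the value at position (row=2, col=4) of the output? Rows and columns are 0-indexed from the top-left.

13

The receptive field on the input at this output position is [5 3 1 / 4 4 1]. Elementwise product with the kernel and sum: 5·3 + 4·-1 + 1·2.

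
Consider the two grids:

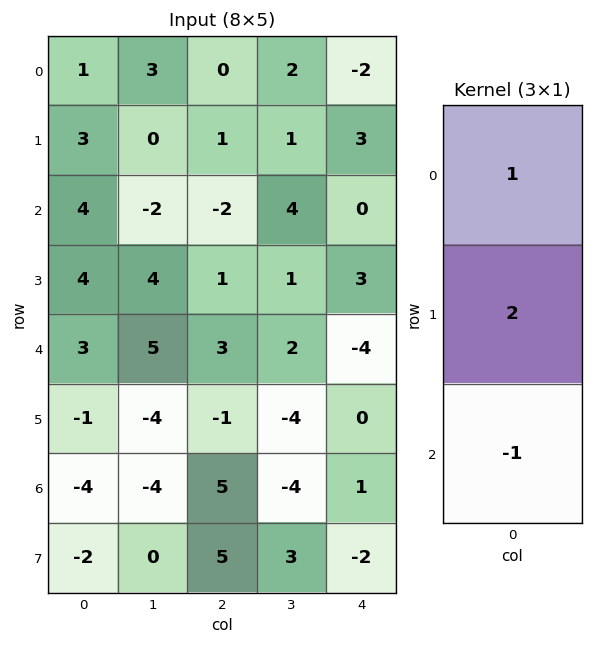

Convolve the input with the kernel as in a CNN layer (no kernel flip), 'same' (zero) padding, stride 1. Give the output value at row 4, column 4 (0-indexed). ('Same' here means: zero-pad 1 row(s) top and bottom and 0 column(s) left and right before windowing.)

-5

The receptive field on the zero-padded input at this output position is [3 / -4 / 0]. Elementwise product with the kernel and sum: 3·1 + -4·2 + 0·-1.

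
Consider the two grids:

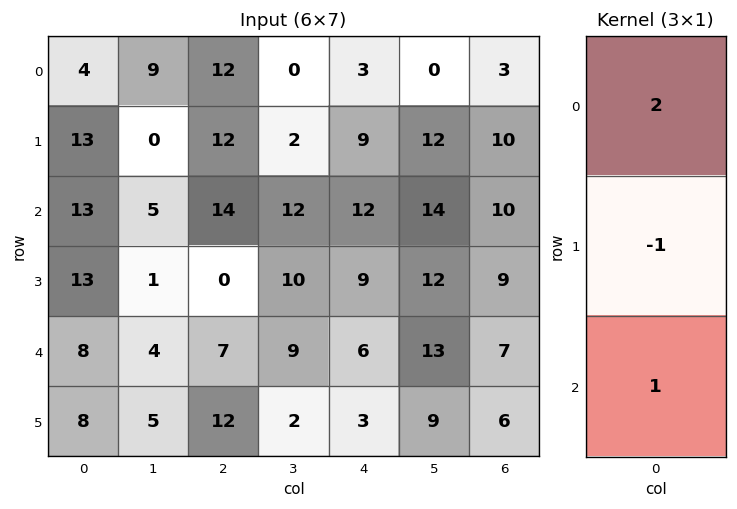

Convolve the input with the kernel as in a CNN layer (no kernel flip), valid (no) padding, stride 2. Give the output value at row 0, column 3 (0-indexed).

6

The receptive field on the input at this output position is [3 / 10 / 10]. Elementwise product with the kernel and sum: 3·2 + 10·-1 + 10·1.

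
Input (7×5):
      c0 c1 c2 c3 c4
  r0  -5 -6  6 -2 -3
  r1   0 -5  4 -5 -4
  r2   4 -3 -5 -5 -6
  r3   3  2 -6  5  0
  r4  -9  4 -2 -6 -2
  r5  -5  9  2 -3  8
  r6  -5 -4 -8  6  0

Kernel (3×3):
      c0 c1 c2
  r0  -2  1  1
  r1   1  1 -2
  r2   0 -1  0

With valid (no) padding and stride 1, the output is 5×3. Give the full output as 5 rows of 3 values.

Output[0,0]: The receptive field on the input at this output position is [-5 -6 6 / 0 -5 4 / 4 -3 -5]. Elementwise product with the kernel and sum: -5·-2 + -6·1 + 6·1 + 0·1 + -5·1 + 4·-2 + -3·-1.
Output[0,1]: The receptive field on the input at this output position is [-6 6 -2 / -5 4 -5 / -3 -5 -5]. Elementwise product with the kernel and sum: -6·-2 + 6·1 + -2·1 + -5·1 + 4·1 + -5·-2 + -5·-1.

0 30 -5
8 17 -20
-3 -16 4
-20 7 16
24 9 -27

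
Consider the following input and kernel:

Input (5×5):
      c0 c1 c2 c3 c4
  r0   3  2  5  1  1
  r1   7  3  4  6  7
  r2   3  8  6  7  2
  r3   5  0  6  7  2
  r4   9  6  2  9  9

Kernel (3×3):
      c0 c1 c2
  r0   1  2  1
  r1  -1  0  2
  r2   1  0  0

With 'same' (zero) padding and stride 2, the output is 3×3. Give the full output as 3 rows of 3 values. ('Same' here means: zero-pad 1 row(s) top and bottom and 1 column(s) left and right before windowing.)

Output[0,0]: The receptive field on the zero-padded input at this output position is [0 0 0 / 0 3 2 / 0 7 3]. Elementwise product with the kernel and sum: 0·1 + 0·2 + 0·1 + 0·-1 + 2·2 + 0·1.
Output[0,1]: The receptive field on the zero-padded input at this output position is [0 0 0 / 2 5 1 / 3 4 6]. Elementwise product with the kernel and sum: 0·1 + 0·2 + 0·1 + 2·-1 + 1·2 + 3·1.

4 3 5
33 23 20
22 31 2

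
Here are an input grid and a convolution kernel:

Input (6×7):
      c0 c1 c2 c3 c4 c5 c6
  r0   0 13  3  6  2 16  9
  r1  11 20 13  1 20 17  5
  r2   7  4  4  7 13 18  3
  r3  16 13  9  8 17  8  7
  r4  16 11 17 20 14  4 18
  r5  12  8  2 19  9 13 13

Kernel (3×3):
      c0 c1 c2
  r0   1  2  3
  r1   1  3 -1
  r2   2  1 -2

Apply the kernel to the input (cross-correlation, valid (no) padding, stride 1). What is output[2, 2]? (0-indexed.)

The receptive field on the input at this output position is [4 7 13 / 9 8 17 / 17 20 14]. Elementwise product with the kernel and sum: 4·1 + 7·2 + 13·3 + 9·1 + 8·3 + 17·-1 + 17·2 + 20·1 + 14·-2.

99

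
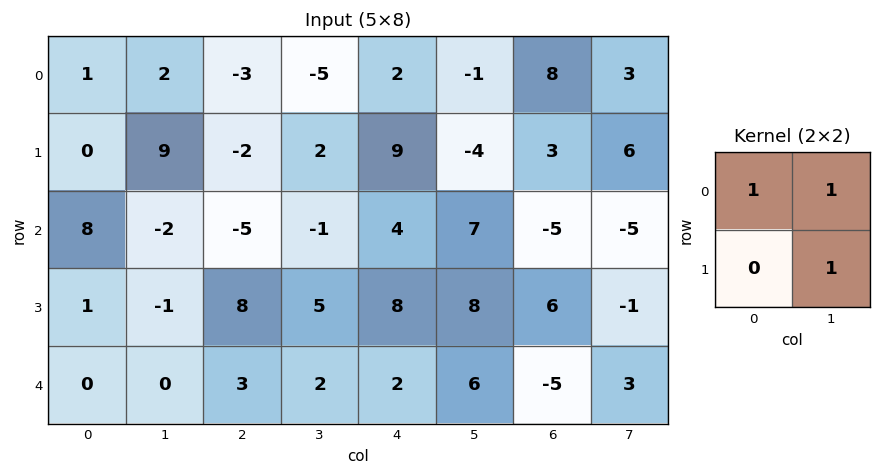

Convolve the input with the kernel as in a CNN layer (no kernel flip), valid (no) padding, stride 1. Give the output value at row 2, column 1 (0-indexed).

1

The receptive field on the input at this output position is [-2 -5 / -1 8]. Elementwise product with the kernel and sum: -2·1 + -5·1 + 8·1.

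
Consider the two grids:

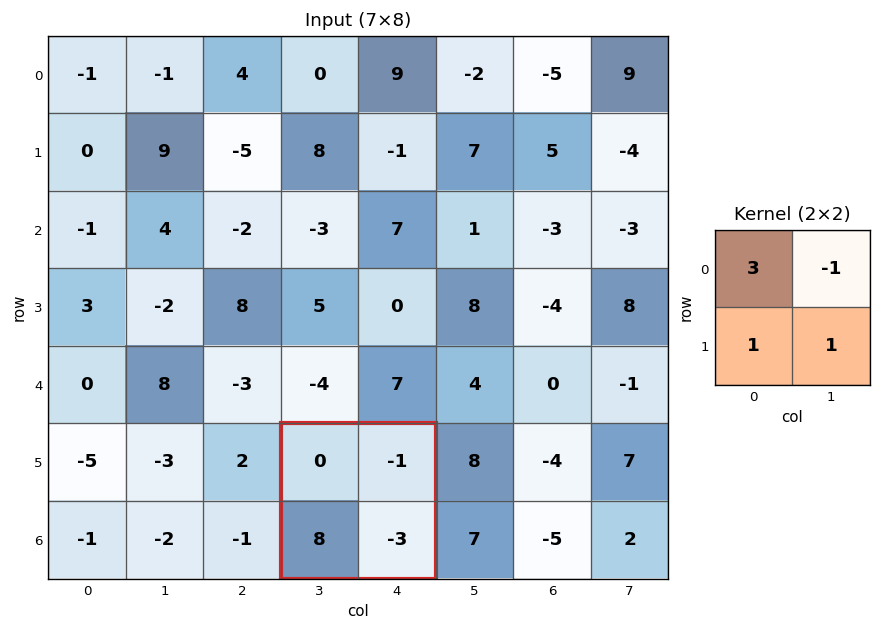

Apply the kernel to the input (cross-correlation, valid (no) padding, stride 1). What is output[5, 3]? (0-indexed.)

6

The receptive field on the input at this output position is [0 -1 / 8 -3]. Elementwise product with the kernel and sum: 0·3 + -1·-1 + 8·1 + -3·1.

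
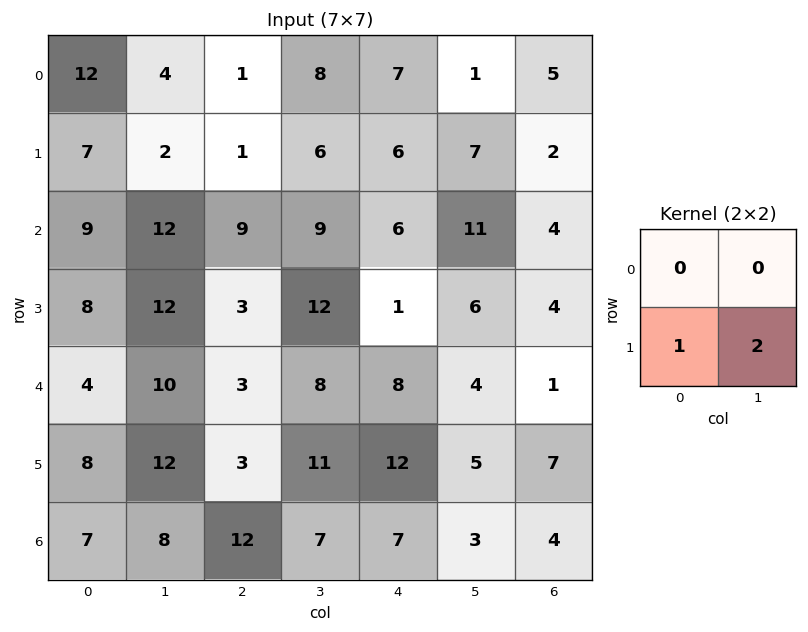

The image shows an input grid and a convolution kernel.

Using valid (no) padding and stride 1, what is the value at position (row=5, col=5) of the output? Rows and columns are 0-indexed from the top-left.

The receptive field on the input at this output position is [5 7 / 3 4]. Elementwise product with the kernel and sum: 3·1 + 4·2.

11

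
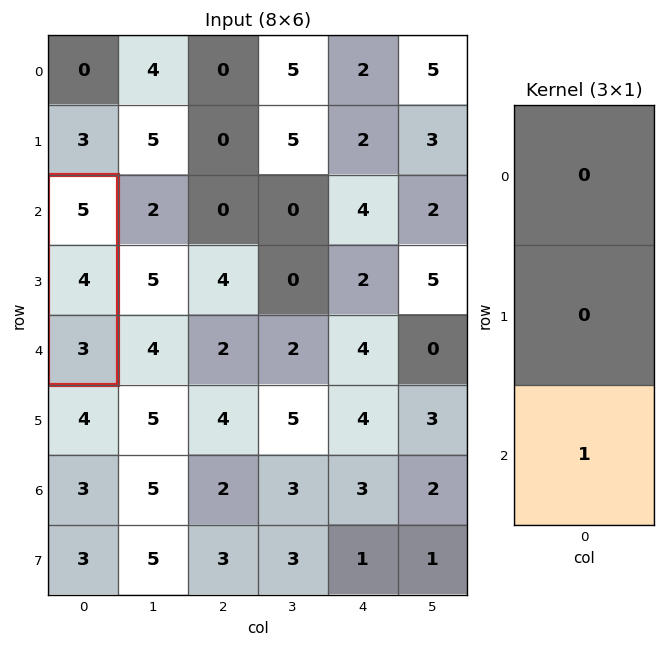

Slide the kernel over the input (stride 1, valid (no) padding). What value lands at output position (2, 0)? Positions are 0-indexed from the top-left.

3

The receptive field on the input at this output position is [5 / 4 / 3]. Elementwise product with the kernel and sum: 3·1.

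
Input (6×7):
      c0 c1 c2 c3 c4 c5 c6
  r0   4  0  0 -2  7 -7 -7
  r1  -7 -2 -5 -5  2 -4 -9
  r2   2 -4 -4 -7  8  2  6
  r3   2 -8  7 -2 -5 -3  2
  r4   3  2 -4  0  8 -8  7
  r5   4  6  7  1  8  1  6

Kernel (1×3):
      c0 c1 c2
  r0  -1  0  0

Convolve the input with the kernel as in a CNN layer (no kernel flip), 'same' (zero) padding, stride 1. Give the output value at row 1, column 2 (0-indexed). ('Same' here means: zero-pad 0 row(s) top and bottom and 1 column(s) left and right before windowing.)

The receptive field on the zero-padded input at this output position is [-2 -5 -5]. Elementwise product with the kernel and sum: -2·-1.

2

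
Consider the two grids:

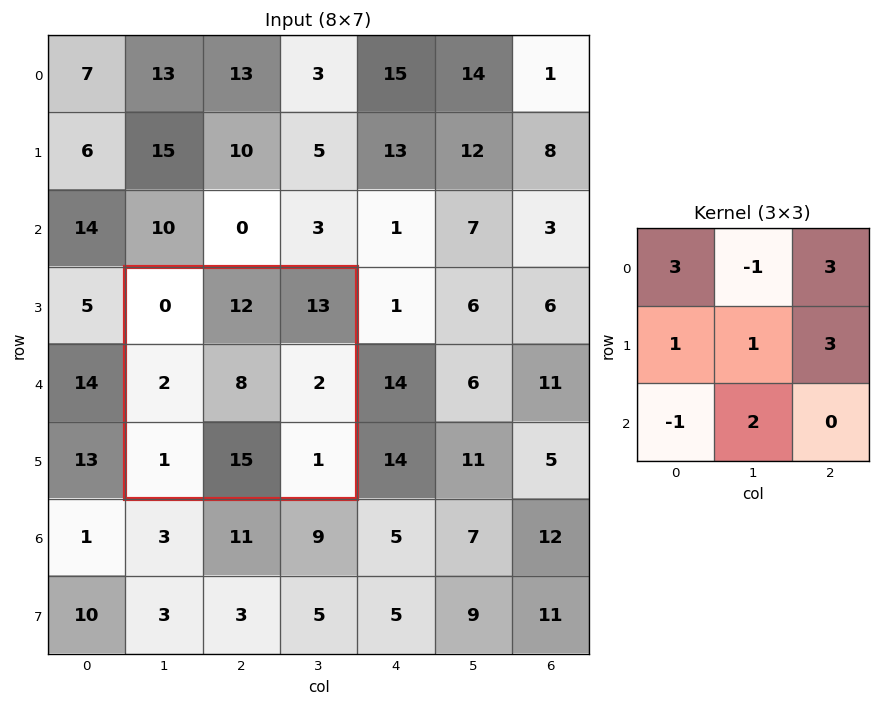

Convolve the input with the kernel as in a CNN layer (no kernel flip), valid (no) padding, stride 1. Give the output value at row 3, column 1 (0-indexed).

72

The receptive field on the input at this output position is [0 12 13 / 2 8 2 / 1 15 1]. Elementwise product with the kernel and sum: 0·3 + 12·-1 + 13·3 + 2·1 + 8·1 + 2·3 + 1·-1 + 15·2.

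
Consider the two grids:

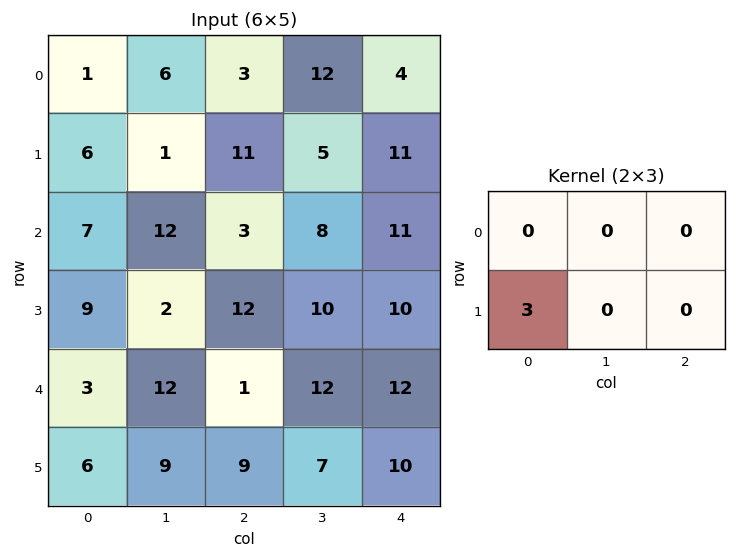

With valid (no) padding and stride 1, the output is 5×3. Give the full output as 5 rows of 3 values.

18 3 33
21 36 9
27 6 36
9 36 3
18 27 27

Output[0,0]: The receptive field on the input at this output position is [1 6 3 / 6 1 11]. Elementwise product with the kernel and sum: 6·3.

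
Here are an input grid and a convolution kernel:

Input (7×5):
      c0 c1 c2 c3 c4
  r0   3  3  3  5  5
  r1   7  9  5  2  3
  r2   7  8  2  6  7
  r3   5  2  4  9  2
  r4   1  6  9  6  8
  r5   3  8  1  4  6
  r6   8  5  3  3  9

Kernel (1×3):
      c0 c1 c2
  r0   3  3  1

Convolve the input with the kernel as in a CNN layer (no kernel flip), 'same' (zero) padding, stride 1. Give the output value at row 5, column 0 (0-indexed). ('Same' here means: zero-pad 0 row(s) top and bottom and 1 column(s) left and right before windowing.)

The receptive field on the zero-padded input at this output position is [0 3 8]. Elementwise product with the kernel and sum: 0·3 + 3·3 + 8·1.

17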